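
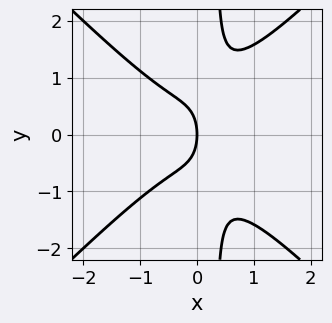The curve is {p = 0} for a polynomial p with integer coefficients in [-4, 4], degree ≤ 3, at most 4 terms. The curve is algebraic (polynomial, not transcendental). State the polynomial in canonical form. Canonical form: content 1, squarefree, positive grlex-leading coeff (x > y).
3*x^3 - 3*x*y^2 + y^2 + 2*x

(a) deg p = 3. The shape is more complex than any degree-2 curve.
(b) Symmetries: it's symmetric under y → −y, forcing even powers of y.
(c) From the visible intercepts: it crosses the y-axis at the gridline y = 0; one x-axis crossing is at x = 0.
(d) Together with the visible shape, these determine p as stated.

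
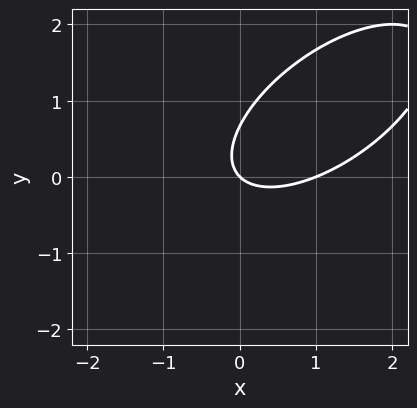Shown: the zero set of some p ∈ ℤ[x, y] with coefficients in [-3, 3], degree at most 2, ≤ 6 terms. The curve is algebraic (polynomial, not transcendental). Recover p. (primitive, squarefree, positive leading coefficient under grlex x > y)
First, degree: the shape is more complex than any degree-1 curve, so deg p = 2.
Then, from the axis intercepts and sections: it meets the y-axis at y = 0 (among the integer gridlines); among the integer gridlines, it crosses the x-axis at x ∈ {0, 1}.
Finally, matching integer coefficients to the picture gives p.

2*x^2 - 3*x*y + 3*y^2 - 2*x - 2*y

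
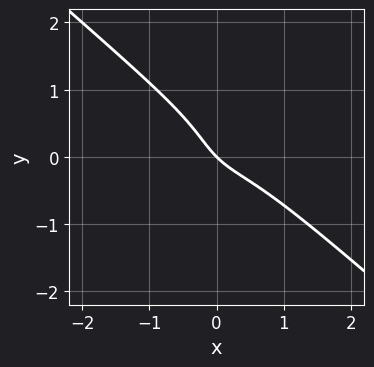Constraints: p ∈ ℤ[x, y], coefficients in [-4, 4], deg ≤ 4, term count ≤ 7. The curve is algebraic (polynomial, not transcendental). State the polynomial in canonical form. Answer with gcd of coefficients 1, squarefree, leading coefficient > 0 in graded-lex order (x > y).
Degree: no degree-2 curve has this shape, so deg p = 3.
From the visible intercepts: one y-axis crossing is at y = 0; it meets the x-axis at x = 0 (among the integer gridlines).
Fitting integer coefficients to these (and the overall shape) gives p.

2*x^3 + 3*y^3 + 2*x*y + 2*x + 2*y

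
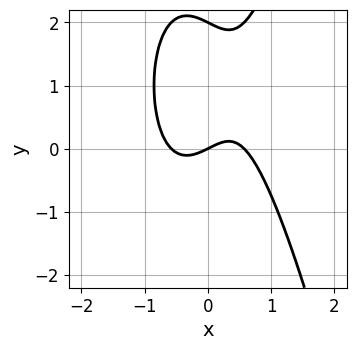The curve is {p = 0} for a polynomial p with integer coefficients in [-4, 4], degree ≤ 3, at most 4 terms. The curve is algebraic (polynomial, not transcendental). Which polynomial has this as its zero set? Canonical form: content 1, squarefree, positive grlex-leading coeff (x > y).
First, deg p = 3. The shape is more complex than any degree-2 curve.
Then, reading off the gridlines: it crosses the x-axis at the gridline x = 0; among the integer gridlines, it crosses the y-axis at y ∈ {0, 2}.
Finally, putting this together gives p.

3*x^3 - y^2 - x + 2*y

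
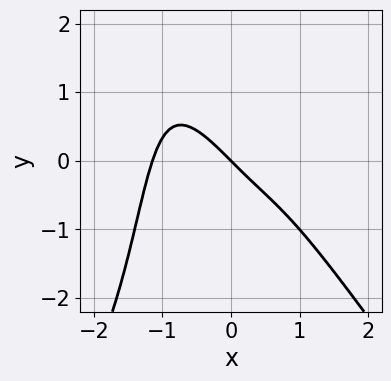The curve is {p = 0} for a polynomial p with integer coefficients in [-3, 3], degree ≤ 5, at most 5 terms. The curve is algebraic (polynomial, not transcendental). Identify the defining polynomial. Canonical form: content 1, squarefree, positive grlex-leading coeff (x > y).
2*x^4 - x^2*y^2 - x*y^2 + 3*x + 3*y

deg p = 4. A generic line meets the curve in up to 4 points.
From the axis intercepts and sections: one x-axis crossing is at x = 0; one y-axis crossing is at y = 0.
Putting this together gives p.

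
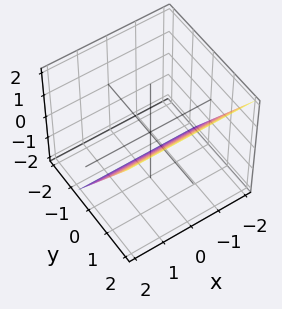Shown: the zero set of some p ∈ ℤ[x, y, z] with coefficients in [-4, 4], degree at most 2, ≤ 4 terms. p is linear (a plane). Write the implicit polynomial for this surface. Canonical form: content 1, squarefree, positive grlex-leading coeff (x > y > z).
3*y - 2*z - 2

First, the degree is 1 — the surface is flat (a plane).
Next, from the axis intercepts and sections: one z-axis crossing is at z = -1; no x-intercept at any integer in the box.
Finally, the integer polynomial consistent with all of this is the stated p.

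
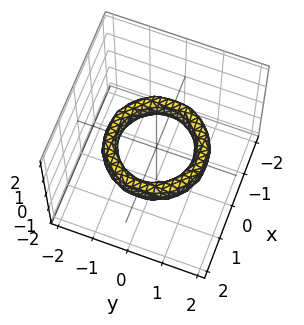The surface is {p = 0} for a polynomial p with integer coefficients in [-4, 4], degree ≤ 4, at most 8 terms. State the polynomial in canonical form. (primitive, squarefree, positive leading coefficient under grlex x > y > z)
x^4 + 2*x^2*y^2 + y^4 - 3*x^2 - 3*y^2 + 2*z^2 + 2

(a) The degree is 4 — a generic line meets the surface in up to 4 points.
(b) By symmetry, the surface is invariant under rotation about z: p = q(x² + y², z).
(c) Reading off the gridlines: among the integer gridlines, it crosses the y-axis at y ∈ {-1, 1}; among the integer gridlines, it crosses the x-axis at x ∈ {-1, 1}; it misses every integer gridline on the z-axis; a circular section at z = 0 has radius exactly 1.
(d) Solving for integer coefficients yields p as stated.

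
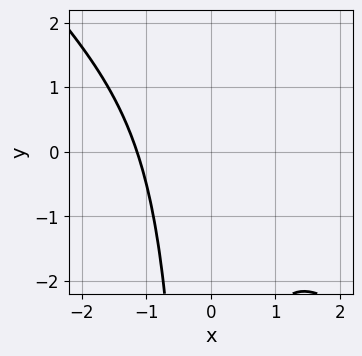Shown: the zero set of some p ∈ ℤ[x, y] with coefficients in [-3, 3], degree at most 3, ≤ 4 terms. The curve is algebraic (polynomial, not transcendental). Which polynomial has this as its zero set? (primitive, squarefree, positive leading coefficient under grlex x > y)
2*x^3 + 2*x^2*y + 3

1. deg p = 3. The shape is more complex than any degree-2 curve.
2. Observable constraints: the curve avoids every integer y-axis point in the box.
3. These observations pin down the coefficients.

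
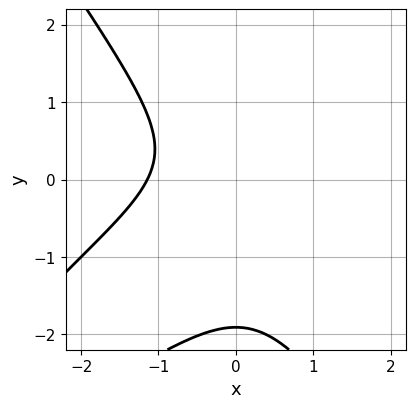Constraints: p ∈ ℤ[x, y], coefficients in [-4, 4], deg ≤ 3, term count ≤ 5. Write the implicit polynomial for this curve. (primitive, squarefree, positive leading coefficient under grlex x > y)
2*x^3 - 3*x^2*y + 2*y^3 + 3*y^2 + 3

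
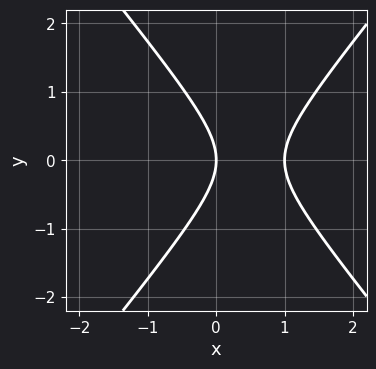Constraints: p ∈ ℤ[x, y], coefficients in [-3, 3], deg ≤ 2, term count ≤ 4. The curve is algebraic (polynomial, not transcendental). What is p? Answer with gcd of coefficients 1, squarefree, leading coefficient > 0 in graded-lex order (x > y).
3*x^2 - 2*y^2 - 3*x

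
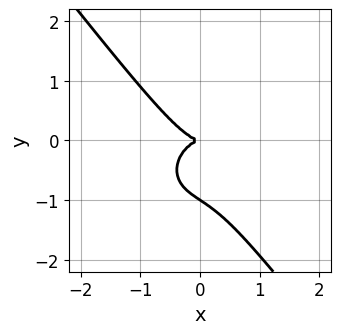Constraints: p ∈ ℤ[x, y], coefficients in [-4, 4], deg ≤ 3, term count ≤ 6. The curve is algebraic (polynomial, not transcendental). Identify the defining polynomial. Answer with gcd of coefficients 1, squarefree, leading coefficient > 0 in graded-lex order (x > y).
3*x^3 + 2*x*y^2 + 3*y^3 + 3*y^2

1. deg p = 3. The shape is more complex than any degree-2 curve.
2. Reading off the gridlines: the y-axis gridline crossings are at y ∈ {-1, 0}; it meets the x-axis at x = 0 (among the integer gridlines).
3. These observations pin down the coefficients.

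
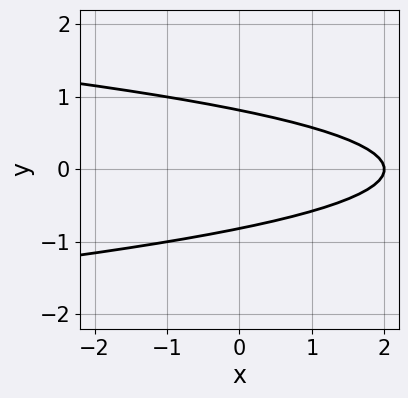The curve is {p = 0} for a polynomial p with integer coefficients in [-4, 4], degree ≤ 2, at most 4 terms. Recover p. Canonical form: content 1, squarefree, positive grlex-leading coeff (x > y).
3*y^2 + x - 2

1. The degree is 2 — the shape is more complex than any degree-1 curve.
2. Symmetries: it's symmetric under y → −y, forcing even powers of y.
3. Observable constraints: it crosses the x-axis at the gridline x = 2.
4. These observations pin down the coefficients.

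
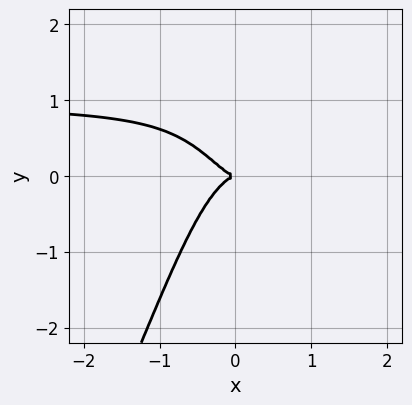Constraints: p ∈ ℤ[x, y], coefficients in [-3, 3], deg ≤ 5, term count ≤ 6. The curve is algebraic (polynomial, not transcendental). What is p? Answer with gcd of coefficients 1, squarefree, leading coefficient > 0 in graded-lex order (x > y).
2*x^3*y - x^2*y^2 - 2*x^3 - y^2

First, the degree is 4 — the shape is more complex than any degree-3 curve.
Then, checking where it meets the axes: it meets the x-axis at x = 0 (among the integer gridlines); it meets the y-axis at y = 0 (among the integer gridlines).
Finally, fitting integer coefficients to these (and the overall shape) gives p.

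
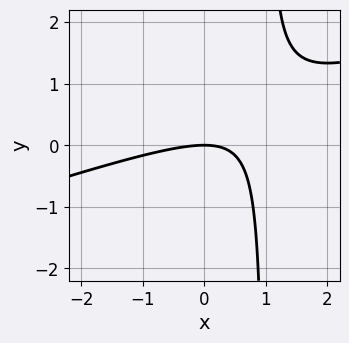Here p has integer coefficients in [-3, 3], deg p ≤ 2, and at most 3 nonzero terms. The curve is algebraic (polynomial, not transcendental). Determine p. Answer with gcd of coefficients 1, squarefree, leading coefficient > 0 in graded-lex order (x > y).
First, degree: the shape is more complex than any degree-1 curve, so deg p = 2.
Next, against the integer gridlines: one x-axis crossing is at x = 0; one y-axis crossing is at y = 0.
Finally, the integer polynomial consistent with all of this is the stated p.

x^2 - 3*x*y + 3*y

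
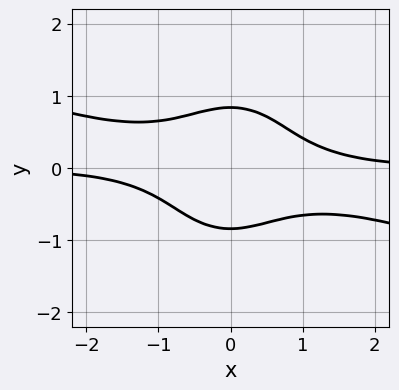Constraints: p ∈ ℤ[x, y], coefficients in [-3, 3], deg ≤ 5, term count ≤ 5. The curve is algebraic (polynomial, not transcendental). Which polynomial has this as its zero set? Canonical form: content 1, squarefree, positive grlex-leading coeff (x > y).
x^3*y + 3*x^2*y^2 + 2*y^4 - 1

First, degree: no degree-3 curve has this shape, so deg p = 4.
Next, observable constraints: it misses every integer gridline on the x-axis.
Finally, these observations pin down the coefficients.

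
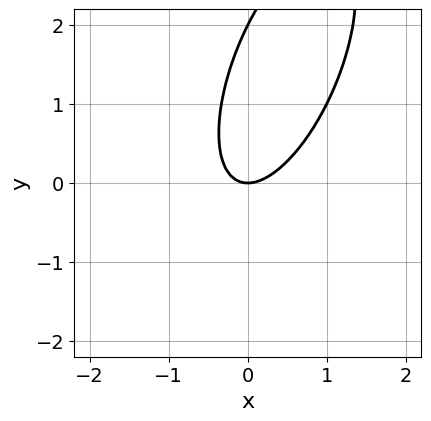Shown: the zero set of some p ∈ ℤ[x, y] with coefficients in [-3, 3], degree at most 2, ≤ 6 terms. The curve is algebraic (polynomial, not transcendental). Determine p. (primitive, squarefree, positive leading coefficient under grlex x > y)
1. Degree: no degree-1 curve has this shape, so deg p = 2.
2. Against the integer gridlines: one x-axis crossing is at x = 0; among the integer gridlines, it crosses the y-axis at y ∈ {0, 2}.
3. These observations pin down the coefficients.

3*x^2 - 2*x*y + y^2 - 2*y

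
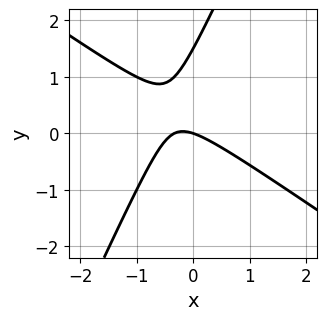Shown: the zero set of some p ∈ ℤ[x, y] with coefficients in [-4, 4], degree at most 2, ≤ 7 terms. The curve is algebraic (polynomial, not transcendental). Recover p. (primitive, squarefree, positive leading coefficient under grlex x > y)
3*x^2 + 3*x*y - 2*y^2 + x + 3*y

deg p = 2.
Observable constraints: it meets the y-axis at y = 0 (among the integer gridlines); it meets the x-axis at x = 0 (among the integer gridlines).
These observations pin down the coefficients.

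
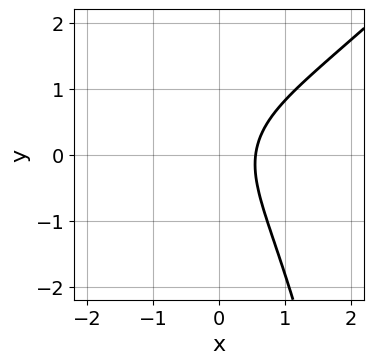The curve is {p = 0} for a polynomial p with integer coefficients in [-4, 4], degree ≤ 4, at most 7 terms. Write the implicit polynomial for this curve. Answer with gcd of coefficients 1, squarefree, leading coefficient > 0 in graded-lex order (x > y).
2*x^3 - 2*x^2*y - 2*y^2 + 3*x - 2

1. deg p = 3.
2. From the visible intercepts: no y-intercept at any integer in the box.
3. These observations pin down the coefficients.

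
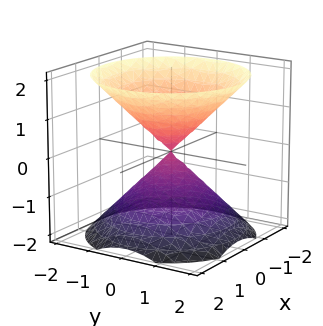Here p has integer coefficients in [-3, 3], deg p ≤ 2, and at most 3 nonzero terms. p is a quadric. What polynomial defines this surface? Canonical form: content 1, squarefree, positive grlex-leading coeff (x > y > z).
1. The picture has 2 separate pieces. Treating them together as one polynomial.
2. The degree is 2 — two nappes meeting at a single point; a quadric.
3. Symmetries: mirror symmetry z ↦ −z ⇒ only even powers of z; the surface is invariant under rotation about z: p = q(x² + y², z).
4. Checking where it meets the axes: it meets the x-axis at x = 0 (among the integer gridlines); it crosses the z-axis at the gridline z = 0; one y-axis crossing is at y = 0.
5. Together with the visible shape, these determine p as stated.

x^2 + y^2 - z^2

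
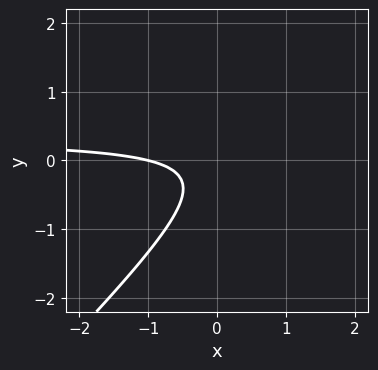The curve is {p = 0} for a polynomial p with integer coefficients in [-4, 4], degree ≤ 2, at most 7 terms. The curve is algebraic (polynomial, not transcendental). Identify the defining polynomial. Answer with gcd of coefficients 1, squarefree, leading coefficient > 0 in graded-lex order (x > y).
3*x*y - 3*y^2 - x - y - 1

1. The degree is 2 — the shape is more complex than any degree-1 curve.
2. From the visible intercepts: it meets the x-axis at x = -1 (among the integer gridlines); the curve avoids every integer y-axis point in the box.
3. Fitting integer coefficients to these (and the overall shape) gives p.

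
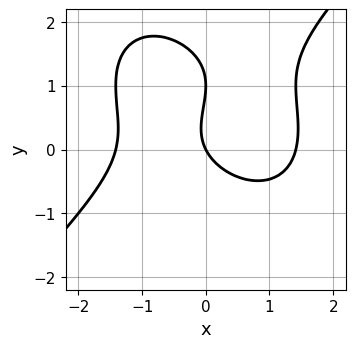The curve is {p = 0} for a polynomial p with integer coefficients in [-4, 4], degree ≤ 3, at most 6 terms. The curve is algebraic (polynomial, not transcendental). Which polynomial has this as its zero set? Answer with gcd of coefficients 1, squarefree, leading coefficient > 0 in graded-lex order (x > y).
deg p = 3.
From the visible intercepts: one x-axis crossing is at x = 0; the y-axis gridline crossings are at y ∈ {0, 1}.
Putting this together gives p.

x^3 - y^3 + 2*y^2 - 2*x - y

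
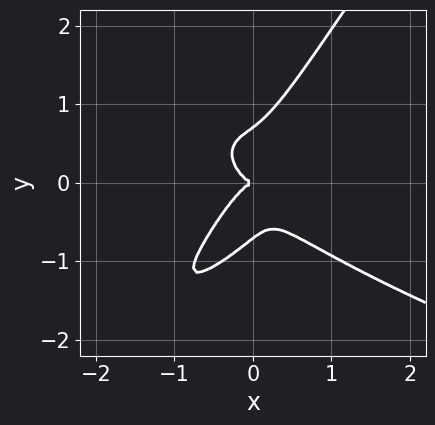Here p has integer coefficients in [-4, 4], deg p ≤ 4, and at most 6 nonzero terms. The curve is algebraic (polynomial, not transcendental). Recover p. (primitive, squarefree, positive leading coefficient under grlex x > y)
(a) Degree: no degree-3 curve has this shape, so deg p = 4.
(b) Against the integer gridlines: it meets the x-axis at x = 0 (among the integer gridlines); one y-axis crossing is at y = 0.
(c) Fitting integer coefficients to these (and the overall shape) gives p.

3*x*y^3 - 2*y^4 + 3*x^3 + y^2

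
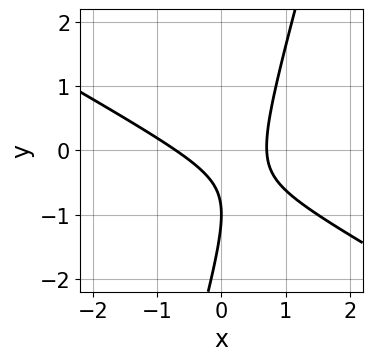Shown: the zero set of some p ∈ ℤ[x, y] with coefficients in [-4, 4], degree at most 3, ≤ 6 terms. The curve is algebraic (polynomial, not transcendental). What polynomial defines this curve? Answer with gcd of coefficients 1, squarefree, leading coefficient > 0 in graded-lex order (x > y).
2*x^2 + 3*x*y - y^2 - 2*y - 1

deg p = 2.
From the visible intercepts: it meets the y-axis at y = -1 (among the integer gridlines).
Putting this together gives p.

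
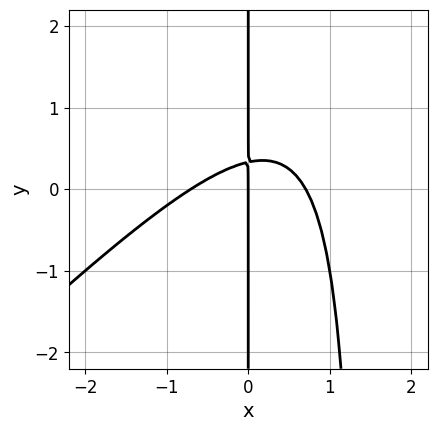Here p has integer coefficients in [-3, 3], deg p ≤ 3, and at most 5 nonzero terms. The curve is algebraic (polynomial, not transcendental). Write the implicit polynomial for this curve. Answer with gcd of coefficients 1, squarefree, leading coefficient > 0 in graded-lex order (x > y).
(a) The degree is 3 — no degree-2 curve has this shape.
(b) Against the integer gridlines: the visible y-axis segment lies entirely on the curve; one x-axis crossing is at x = 0.
(c) Matching integer coefficients to the picture gives p.

2*x^3 - 2*x^2*y + 3*x*y - x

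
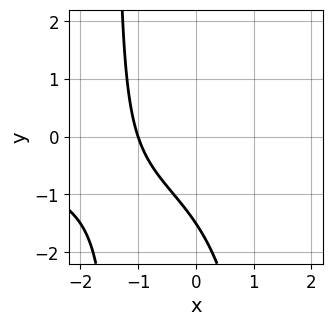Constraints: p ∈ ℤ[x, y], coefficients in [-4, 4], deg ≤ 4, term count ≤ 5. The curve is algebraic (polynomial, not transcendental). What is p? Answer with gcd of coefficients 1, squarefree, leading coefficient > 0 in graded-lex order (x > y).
(a) The degree is 3 — a generic line meets the curve in up to 3 points.
(b) Observable constraints: one x-axis crossing is at x = -1.
(c) These observations pin down the coefficients.

x^2*y - 3*x - 2*y - 3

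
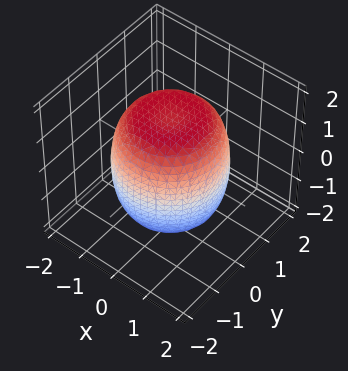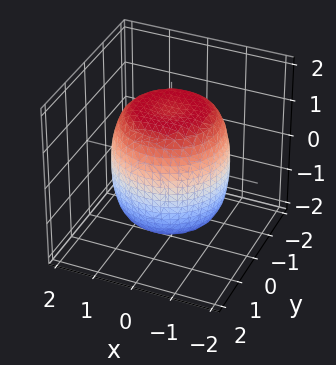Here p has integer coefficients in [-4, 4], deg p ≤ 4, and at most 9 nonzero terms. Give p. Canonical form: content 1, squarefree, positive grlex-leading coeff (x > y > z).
First, degree: the shape is more complex than any degree-3 surface, so deg p = 4.
Then, by symmetry, the z-axis is an axis of rotation, so x and y enter only as x² + y².
Then, observable constraints: a circular section at z = 1 has radius between 1 and 2.
Finally, solving for integer coefficients yields p as stated.

x^4 + 2*x^2*y^2 + y^4 - x^2 - y^2 + z^2 - 2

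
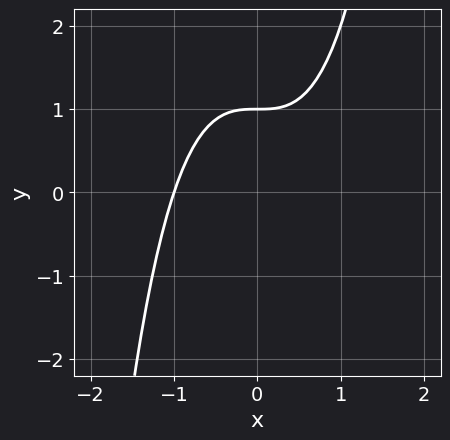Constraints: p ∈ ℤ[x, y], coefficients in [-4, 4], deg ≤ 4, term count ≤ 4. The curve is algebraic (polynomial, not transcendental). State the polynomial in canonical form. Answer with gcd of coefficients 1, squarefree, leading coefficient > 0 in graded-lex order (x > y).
First, the degree is 3 — no degree-2 curve has this shape.
Next, from the axis intercepts and sections: one y-axis crossing is at y = 1; one x-axis crossing is at x = -1.
Finally, putting this together gives p.

x^3 - y + 1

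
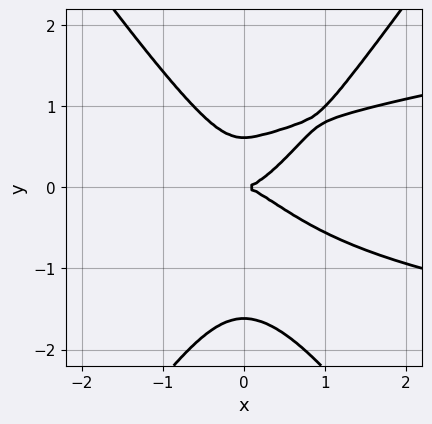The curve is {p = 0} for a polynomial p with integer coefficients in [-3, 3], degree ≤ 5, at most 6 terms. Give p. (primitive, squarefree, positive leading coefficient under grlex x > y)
(a) Degree: the shape is more complex than any degree-3 curve, so deg p = 4.
(b) Reading off the gridlines: it crosses the x-axis at the gridline x = 0; one y-axis crossing is at y = 0.
(c) Fitting integer coefficients to these (and the overall shape) gives p.

2*x^2*y^2 - y^4 - x^3 - y^3 + y^2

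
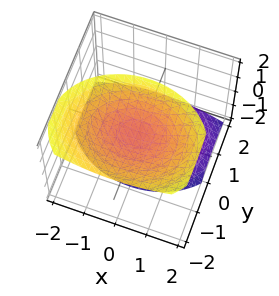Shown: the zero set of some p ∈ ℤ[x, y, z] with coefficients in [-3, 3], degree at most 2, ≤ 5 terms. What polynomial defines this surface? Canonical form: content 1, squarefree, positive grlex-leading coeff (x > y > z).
2*x^2 + 3*y^2 + 3*y*z - 2*z^2 + 1

First, there are 2 components.
Next, deg p = 2.
Next, reading off the gridlines: the surface avoids every integer y-axis point in the box; it misses every integer gridline on the x-axis.
Finally, assembling these constraints gives the stated polynomial.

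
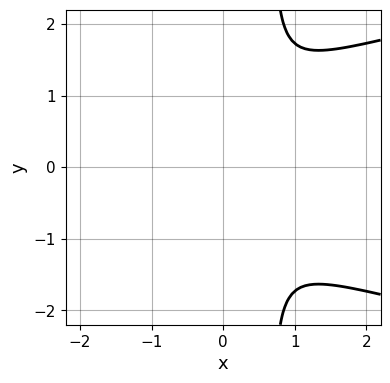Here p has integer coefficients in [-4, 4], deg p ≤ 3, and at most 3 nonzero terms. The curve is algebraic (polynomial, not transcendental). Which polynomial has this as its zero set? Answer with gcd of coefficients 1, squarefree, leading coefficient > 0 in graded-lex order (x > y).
3*x*y^2 - 3*x^2 - 2*y^2

First, degree: no degree-2 curve has this shape, so deg p = 3.
Next, symmetries: it's symmetric under y → −y, forcing even powers of y.
Finally, matching integer coefficients to the picture gives p.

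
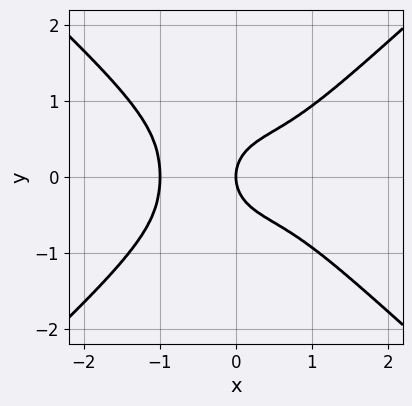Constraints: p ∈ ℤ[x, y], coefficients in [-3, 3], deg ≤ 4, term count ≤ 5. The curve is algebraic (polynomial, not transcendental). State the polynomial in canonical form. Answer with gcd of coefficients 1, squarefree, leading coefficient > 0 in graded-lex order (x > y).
First, deg p = 4.
Next, symmetries: it's symmetric under y → −y, forcing even powers of y.
Next, from the visible intercepts: it meets the y-axis at y = 0 (among the integer gridlines); among the integer gridlines, it crosses the x-axis at x ∈ {-1, 0}.
Finally, the integer polynomial consistent with all of this is the stated p.

2*x^4 - 3*y^4 - 2*y^2 + 2*x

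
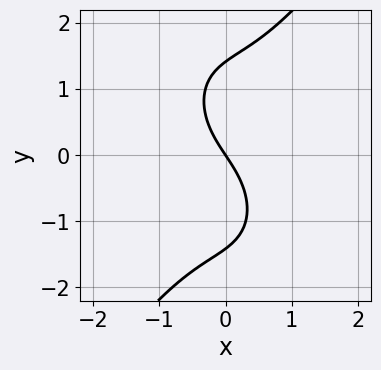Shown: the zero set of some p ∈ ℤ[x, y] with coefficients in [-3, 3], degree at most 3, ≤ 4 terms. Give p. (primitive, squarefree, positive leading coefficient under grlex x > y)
1. deg p = 3.
2. Observable constraints: it crosses the x-axis at the gridline x = 0; it crosses the y-axis at the gridline y = 0.
3. Together with the visible shape, these determine p as stated.

3*x^3 - y^3 + 3*x + 2*y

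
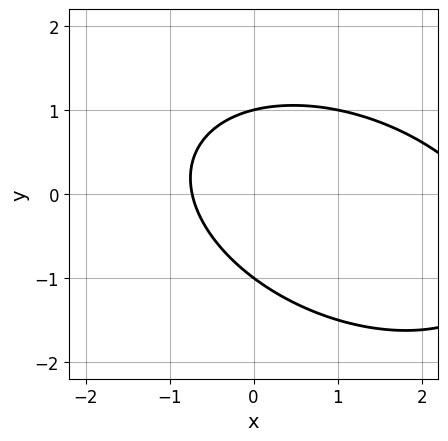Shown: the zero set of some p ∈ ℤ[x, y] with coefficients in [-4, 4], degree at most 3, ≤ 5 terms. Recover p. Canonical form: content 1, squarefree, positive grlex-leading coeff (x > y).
First, the degree is 2 — no degree-1 curve has this shape.
Next, checking where it meets the axes: among the integer gridlines, it crosses the y-axis at y ∈ {-1, 1}.
Finally, solving for integer coefficients yields p as stated.

x^2 + x*y + 2*y^2 - 2*x - 2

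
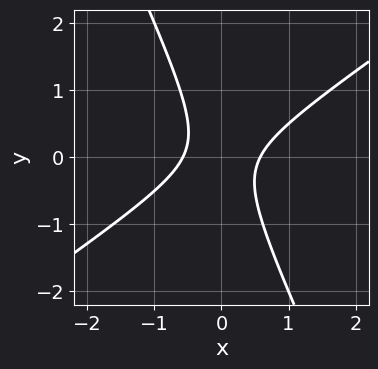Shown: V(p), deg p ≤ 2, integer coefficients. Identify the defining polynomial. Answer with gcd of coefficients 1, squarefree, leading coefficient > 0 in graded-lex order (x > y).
3*x^2 - 3*x*y - 2*y^2 - 1

1. Degree: the shape is more complex than any degree-1 curve, so deg p = 2.
2. Against the integer gridlines: it misses every integer gridline on the y-axis.
3. These observations pin down the coefficients.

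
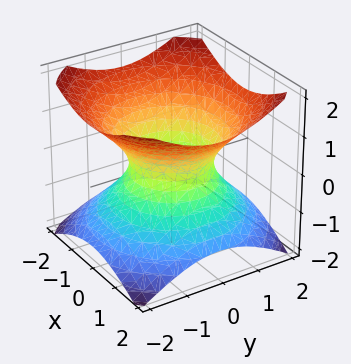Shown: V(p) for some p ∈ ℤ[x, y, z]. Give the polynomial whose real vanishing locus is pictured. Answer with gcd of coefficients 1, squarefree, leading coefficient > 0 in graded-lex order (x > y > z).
2*x^2 + 2*y^2 - 3*z^2 - 2

(a) Degree: a generic line meets the surface in up to 2 points, so deg p = 2.
(b) By symmetry, the z-axis is an axis of rotation, so x and y enter only as x² + y².
(c) Against the integer gridlines: among the integer gridlines, it crosses the x-axis at x ∈ {-1, 1}; the y-axis gridline crossings are at y ∈ {-1, 1}; a circular section at z = -1 has radius between 1 and 2.
(d) These observations pin down the coefficients.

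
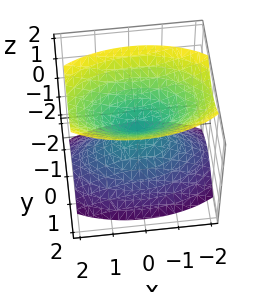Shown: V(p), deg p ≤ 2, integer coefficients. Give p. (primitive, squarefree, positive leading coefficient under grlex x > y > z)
(a) The picture has 2 separate pieces. Treating them together as one polynomial.
(b) Degree: a double cone through the origin; a quadric, so deg p = 2.
(c) Symmetries: mirror symmetry z ↦ −z ⇒ only even powers of z; mirror symmetry x ↦ −x ⇒ only even powers of x; the y ↦ −y reflection is a symmetry, so y appears only in even powers.
(d) Observable constraints: one x-axis crossing is at x = 0; one z-axis crossing is at z = 0.
(e) Fitting integer coefficients to these (and the overall shape) gives p.

x^2 + 3*y^2 - 2*z^2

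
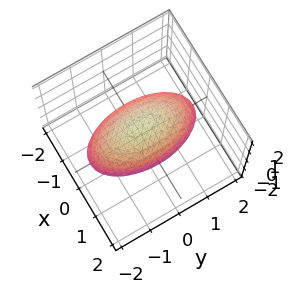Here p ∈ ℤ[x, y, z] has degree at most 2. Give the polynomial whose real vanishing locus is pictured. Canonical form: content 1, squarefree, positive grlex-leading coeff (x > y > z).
3*x^2 + y^2 + 3*z^2 - 3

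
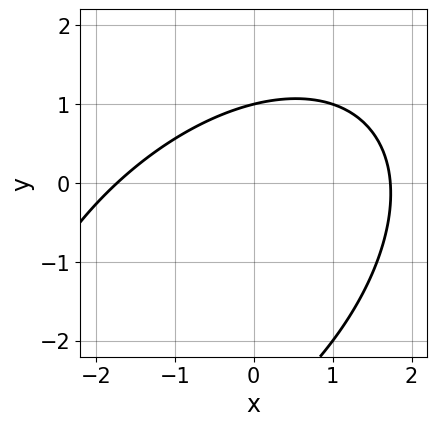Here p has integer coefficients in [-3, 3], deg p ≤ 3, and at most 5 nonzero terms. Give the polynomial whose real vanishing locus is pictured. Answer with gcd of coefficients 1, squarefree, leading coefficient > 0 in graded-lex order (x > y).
1. Degree: the shape is more complex than any degree-1 curve, so deg p = 2.
2. Observable constraints: it meets the y-axis at y = 1 (among the integer gridlines).
3. Together with the visible shape, these determine p as stated.

x^2 - x*y + y^2 + 2*y - 3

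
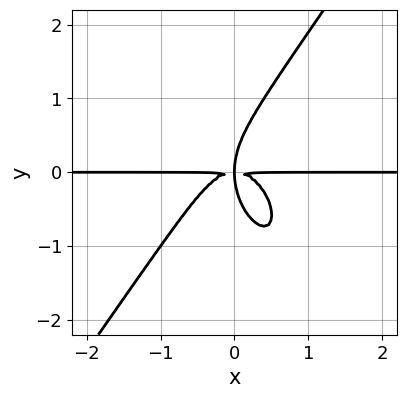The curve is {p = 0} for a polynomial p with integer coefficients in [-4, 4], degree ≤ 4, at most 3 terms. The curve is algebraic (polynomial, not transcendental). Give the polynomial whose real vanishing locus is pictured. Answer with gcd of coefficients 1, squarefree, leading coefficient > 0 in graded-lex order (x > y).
deg p = 4.
From the axis intercepts and sections: every point of the x-axis in the box is on the curve.
Putting this together gives p.

3*x^3*y - y^4 + 2*x*y^2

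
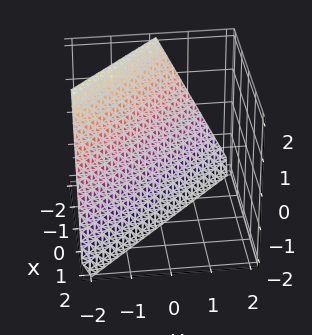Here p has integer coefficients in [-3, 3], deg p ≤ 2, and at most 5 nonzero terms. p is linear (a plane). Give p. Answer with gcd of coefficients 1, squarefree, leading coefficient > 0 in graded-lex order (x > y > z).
2*x + 2*y + z + 2

1. deg p = 1. The surface is flat (a plane).
2. Observable constraints: one x-axis crossing is at x = -1; it crosses the z-axis at the gridline z = -2; it crosses the y-axis at the gridline y = -1.
3. Matching integer coefficients to the picture gives p.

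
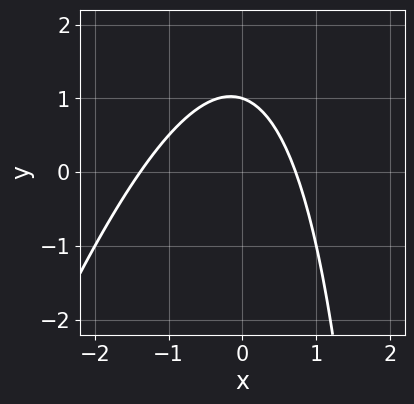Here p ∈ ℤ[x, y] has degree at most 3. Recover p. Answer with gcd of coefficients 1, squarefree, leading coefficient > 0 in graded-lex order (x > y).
First, degree: a generic line meets the curve in up to 2 points, so deg p = 2.
Next, against the integer gridlines: it meets the y-axis at y = 1 (among the integer gridlines).
Finally, together with the visible shape, these determine p as stated.

3*x^2 - x*y + 2*x + 3*y - 3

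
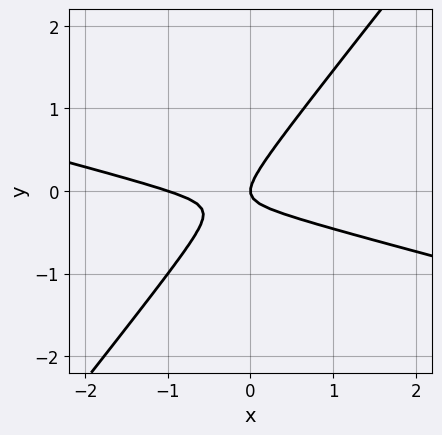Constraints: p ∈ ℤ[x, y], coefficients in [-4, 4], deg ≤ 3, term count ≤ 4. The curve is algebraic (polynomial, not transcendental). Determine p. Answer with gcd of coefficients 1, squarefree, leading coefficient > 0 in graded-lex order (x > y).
x^2 + 3*x*y - 3*y^2 + x

1. The degree is 2 — a generic line meets the curve in up to 2 points.
2. From the visible intercepts: it crosses the y-axis at the gridline y = 0; among the integer gridlines, it crosses the x-axis at x ∈ {-1, 0}.
3. Solving for integer coefficients yields p as stated.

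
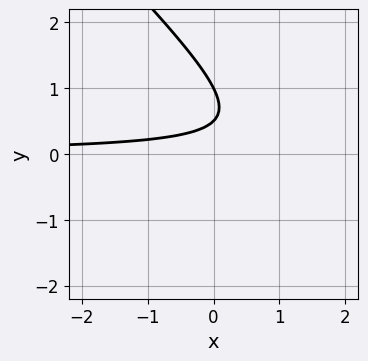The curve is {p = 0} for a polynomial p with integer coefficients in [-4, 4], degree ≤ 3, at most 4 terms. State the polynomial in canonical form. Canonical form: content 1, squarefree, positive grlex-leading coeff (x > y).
deg p = 2. A generic line meets the curve in up to 2 points.
Observable constraints: it crosses the y-axis at the gridline y = 1; no x-intercept at any integer in the box.
Solving for integer coefficients yields p as stated.

2*x*y + 2*y^2 - 3*y + 1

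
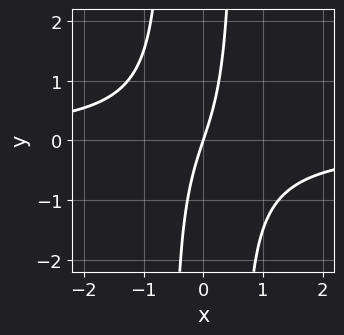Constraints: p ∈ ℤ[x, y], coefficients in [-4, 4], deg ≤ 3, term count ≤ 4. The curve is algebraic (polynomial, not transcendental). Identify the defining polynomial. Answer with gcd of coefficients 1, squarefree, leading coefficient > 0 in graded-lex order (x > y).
3*x^2*y + 3*x - y

1. deg p = 3.
2. Checking where it meets the axes: one x-axis crossing is at x = 0; it meets the y-axis at y = 0 (among the integer gridlines).
3. Assembling these constraints gives the stated polynomial.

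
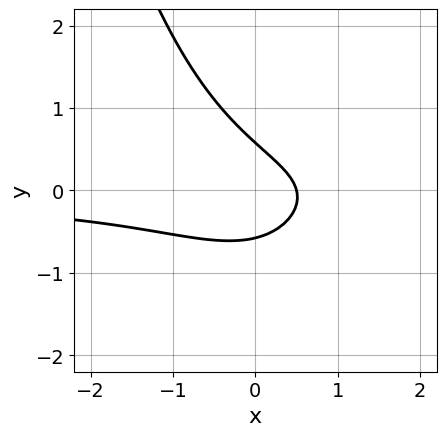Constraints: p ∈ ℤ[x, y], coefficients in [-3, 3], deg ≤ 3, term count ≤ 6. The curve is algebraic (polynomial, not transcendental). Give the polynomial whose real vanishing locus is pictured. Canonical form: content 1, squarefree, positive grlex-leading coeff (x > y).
Degree: the shape is more complex than any degree-2 curve, so deg p = 3.
The integer polynomial consistent with all of this is the stated p.

2*x^2*y - 2*x*y - 3*y^2 - 2*x + 1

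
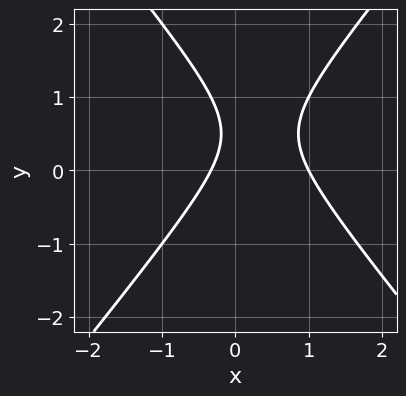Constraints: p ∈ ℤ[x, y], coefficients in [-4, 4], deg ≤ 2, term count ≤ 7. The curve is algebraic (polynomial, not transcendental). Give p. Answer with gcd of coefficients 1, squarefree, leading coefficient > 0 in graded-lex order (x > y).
3*x^2 - 2*y^2 - 2*x + 2*y - 1

1. The degree is 2 — the shape is more complex than any degree-1 curve.
2. Observable constraints: one x-axis crossing is at x = 1; it misses every integer gridline on the y-axis.
3. Fitting integer coefficients to these (and the overall shape) gives p.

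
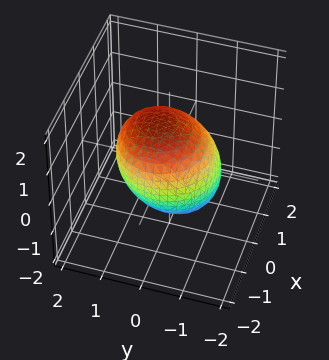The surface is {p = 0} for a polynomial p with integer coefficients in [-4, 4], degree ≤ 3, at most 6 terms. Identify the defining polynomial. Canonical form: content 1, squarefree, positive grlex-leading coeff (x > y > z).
2*x^2 + 2*y^2 - y*z + 2*z^2 - 3

(a) deg p = 2. The shape is more complex than any degree-1 surface.
(b) The integer polynomial consistent with all of this is the stated p.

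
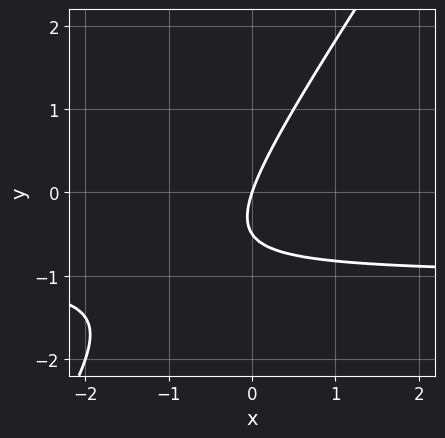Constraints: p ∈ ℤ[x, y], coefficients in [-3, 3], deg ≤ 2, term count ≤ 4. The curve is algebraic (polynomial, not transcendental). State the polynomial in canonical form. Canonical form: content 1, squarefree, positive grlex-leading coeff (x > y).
(a) Degree: a generic line meets the curve in up to 2 points, so deg p = 2.
(b) Checking where it meets the axes: it meets the x-axis at x = 0 (among the integer gridlines); it crosses the y-axis at the gridline y = 0.
(c) Together with the visible shape, these determine p as stated.

3*x*y - 2*y^2 + 3*x - y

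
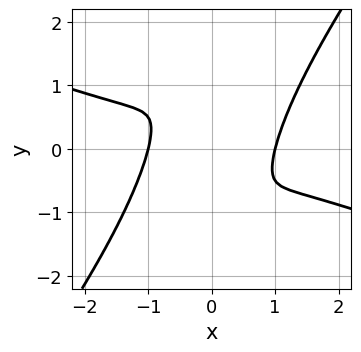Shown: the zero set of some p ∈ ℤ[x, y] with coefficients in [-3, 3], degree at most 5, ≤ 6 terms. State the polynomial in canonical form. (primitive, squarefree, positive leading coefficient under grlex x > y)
(a) deg p = 4. A generic line meets the curve in up to 4 points.
(b) From the visible intercepts: no y-intercept at any integer in the box; among the integer gridlines, it crosses the x-axis at x ∈ {-1, 1}.
(c) Fitting integer coefficients to these (and the overall shape) gives p.

x^4 + 2*x^3*y - 2*x^2*y^2 - 3*x*y - 1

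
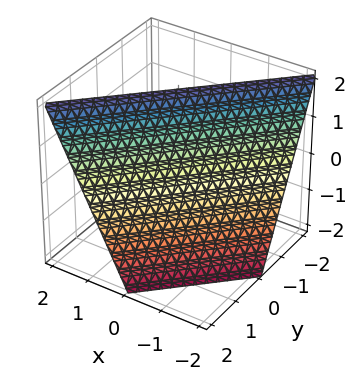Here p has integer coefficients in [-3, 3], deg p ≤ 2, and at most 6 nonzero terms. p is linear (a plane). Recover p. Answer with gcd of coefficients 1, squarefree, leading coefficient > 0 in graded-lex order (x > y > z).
(a) The degree is 1 — every cross-section is a straight line — this is a plane.
(b) Observable constraints: one y-axis crossing is at y = 1; it meets the z-axis at z = 2 (among the integer gridlines); one x-axis crossing is at x = -1.
(c) The integer polynomial consistent with all of this is the stated p.

2*x - 2*y - z + 2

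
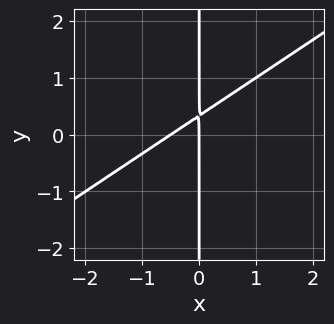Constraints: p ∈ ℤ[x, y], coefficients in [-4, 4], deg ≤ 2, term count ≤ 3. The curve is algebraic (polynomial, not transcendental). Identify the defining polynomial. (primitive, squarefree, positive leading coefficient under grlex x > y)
deg p = 2. A generic line meets the curve in up to 2 points.
From the axis intercepts and sections: every point of the y-axis in the box is on the curve; it meets the x-axis at x = 0 (among the integer gridlines).
These observations pin down the coefficients.

2*x^2 - 3*x*y + x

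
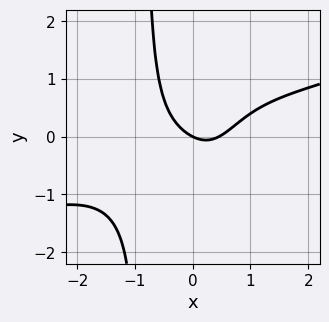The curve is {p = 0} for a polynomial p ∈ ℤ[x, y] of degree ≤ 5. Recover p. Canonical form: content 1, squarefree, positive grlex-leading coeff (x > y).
The degree is 4 — the shape is more complex than any degree-3 curve.
Checking where it meets the axes: it meets the x-axis at x = 0 (among the integer gridlines); one y-axis crossing is at y = 0.
Solving for integer coefficients yields p as stated.

x^4 - 3*x^3*y + 2*x^2 - x - 2*y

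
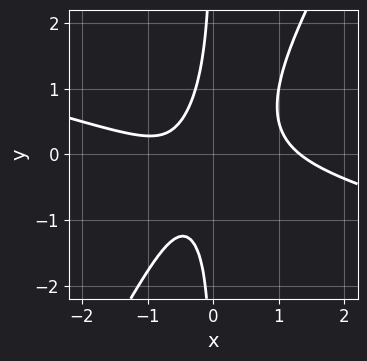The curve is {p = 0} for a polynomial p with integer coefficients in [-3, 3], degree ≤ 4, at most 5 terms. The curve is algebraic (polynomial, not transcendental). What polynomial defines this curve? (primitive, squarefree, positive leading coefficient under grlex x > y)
x^3 + 3*x^2*y - 2*x*y^2 - x - 1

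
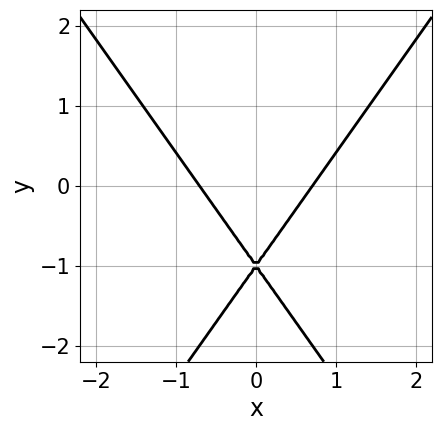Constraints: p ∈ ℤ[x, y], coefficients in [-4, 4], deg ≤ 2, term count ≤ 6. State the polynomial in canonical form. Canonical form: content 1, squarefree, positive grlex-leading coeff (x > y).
(a) Degree: a generic line meets the curve in up to 2 points, so deg p = 2.
(b) Symmetries: mirror symmetry x ↦ −x ⇒ only even powers of x.
(c) Observable constraints: it crosses the y-axis at the gridline y = -1.
(d) Putting this together gives p.

2*x^2 - y^2 - 2*y - 1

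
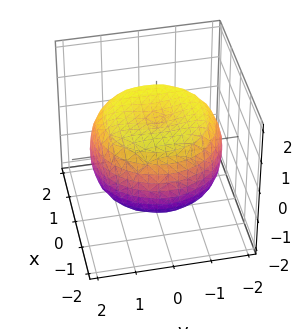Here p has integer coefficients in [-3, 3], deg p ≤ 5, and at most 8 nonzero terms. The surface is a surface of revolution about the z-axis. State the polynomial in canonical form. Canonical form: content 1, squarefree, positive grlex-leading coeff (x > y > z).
x^4 + 2*x^2*y^2 + y^4 - 2*x^2 - 2*y^2 + 3*z^2 - 3

(a) Degree: the shape is more complex than any degree-3 surface, so deg p = 4.
(b) Symmetries: every cross-section ⟂ z is a circle, so x, y appear only via x² + y².
(c) Against the integer gridlines: a circular section at z = -1 has radius between 1 and 2; among the integer gridlines, it crosses the z-axis at z ∈ {-1, 1}.
(d) The integer polynomial consistent with all of this is the stated p.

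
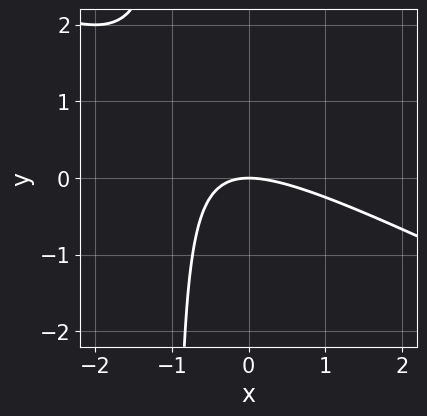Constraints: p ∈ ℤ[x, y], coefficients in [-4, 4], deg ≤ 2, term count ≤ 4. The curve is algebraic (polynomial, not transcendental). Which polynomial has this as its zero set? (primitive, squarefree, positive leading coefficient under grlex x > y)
x^2 + 2*x*y + 2*y

(a) Degree: a generic line meets the curve in up to 2 points, so deg p = 2.
(b) Reading off the gridlines: it meets the y-axis at y = 0 (among the integer gridlines); one x-axis crossing is at x = 0.
(c) These observations pin down the coefficients.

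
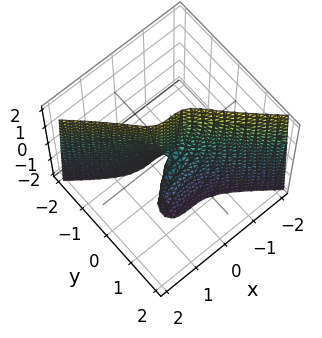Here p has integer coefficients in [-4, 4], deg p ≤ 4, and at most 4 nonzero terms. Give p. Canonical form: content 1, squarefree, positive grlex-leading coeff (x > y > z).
(a) Degree: a generic line meets the surface in up to 3 points, so deg p = 3.
(b) Against the integer gridlines: it meets the x-axis at x = 0 (among the integer gridlines); every point of the z-axis in the box is on the surface; it crosses the y-axis at the gridline y = 0.
(c) The integer polynomial consistent with all of this is the stated p.

2*x^3 + 3*y^3 + y*z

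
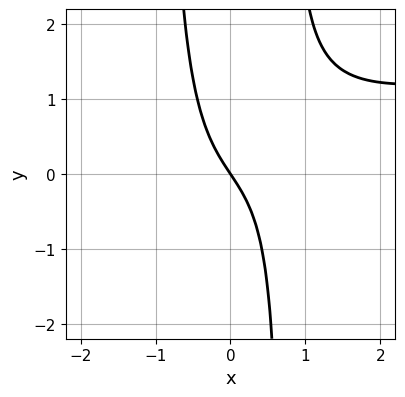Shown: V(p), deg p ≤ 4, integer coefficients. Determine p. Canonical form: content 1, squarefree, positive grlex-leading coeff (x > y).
x^3*y - 2*x^3 + 3*x^2*y - 3*x - 2*y

(a) deg p = 4.
(b) Observable constraints: it crosses the x-axis at the gridline x = 0; it crosses the y-axis at the gridline y = 0.
(c) The integer polynomial consistent with all of this is the stated p.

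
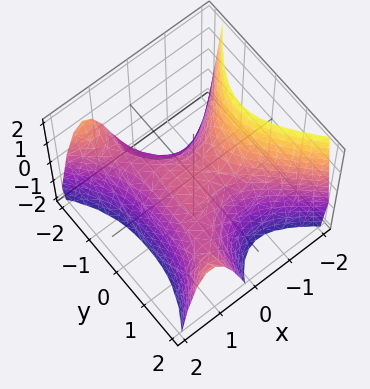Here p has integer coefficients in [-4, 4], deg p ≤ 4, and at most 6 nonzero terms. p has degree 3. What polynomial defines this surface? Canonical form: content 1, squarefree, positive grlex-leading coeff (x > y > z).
3*x^3 - 3*x*y^2 + 2*y^2 + 3*z

(a) The degree is 3 — the shape is more complex than any degree-2 surface.
(b) From the axis intercepts and sections: it crosses the y-axis at the gridline y = 0; it crosses the z-axis at the gridline z = 0; it meets the x-axis at x = 0 (among the integer gridlines).
(c) Putting this together gives p.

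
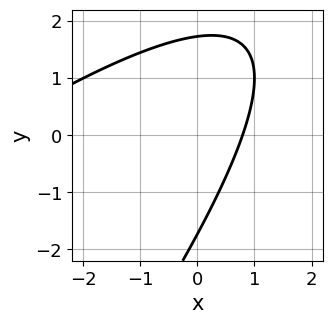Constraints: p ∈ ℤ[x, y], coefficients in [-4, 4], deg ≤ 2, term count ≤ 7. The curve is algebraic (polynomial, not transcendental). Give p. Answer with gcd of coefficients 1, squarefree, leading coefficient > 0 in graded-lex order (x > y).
x^2 - 2*x*y + y^2 + 3*x - 3

The degree is 2 — the shape is more complex than any degree-1 curve.
Putting this together gives p.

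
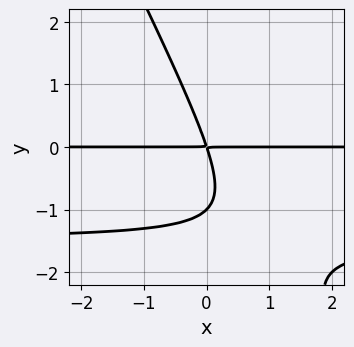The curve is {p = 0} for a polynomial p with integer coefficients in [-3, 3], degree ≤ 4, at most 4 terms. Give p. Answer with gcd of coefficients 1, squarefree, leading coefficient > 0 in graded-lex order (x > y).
2*x*y^2 + y^3 + 3*x*y + y^2

1. The degree is 3 — the shape is more complex than any degree-2 curve.
2. Reading off the gridlines: the visible x-axis segment lies entirely on the curve; one y-axis crossing is at y = -1.
3. Fitting integer coefficients to these (and the overall shape) gives p.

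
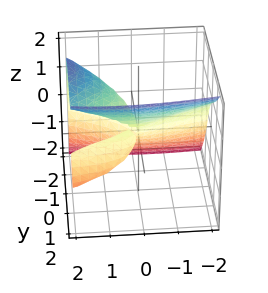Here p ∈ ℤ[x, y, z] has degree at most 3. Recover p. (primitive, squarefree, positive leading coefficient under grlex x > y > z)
1. There are 2 components. They look like related sheets of one shape, so recover p as a whole.
2. The degree is 3 — no degree-2 surface has this shape.
3. Observable constraints: one z-axis crossing is at z = 0; it crosses the y-axis at the gridline y = 0; it meets the x-axis at x = 0 (among the integer gridlines).
4. Solving for integer coefficients yields p as stated.

3*y^3 - 2*z^3 + x^2 - 3*x*y + 2*x*z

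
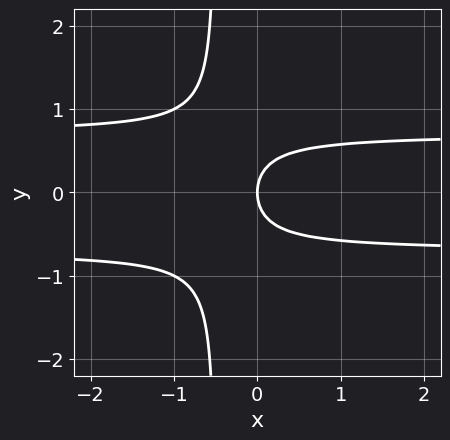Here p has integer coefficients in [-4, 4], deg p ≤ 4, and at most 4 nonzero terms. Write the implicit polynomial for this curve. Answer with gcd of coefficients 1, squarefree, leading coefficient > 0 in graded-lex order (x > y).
2*x*y^2 + y^2 - x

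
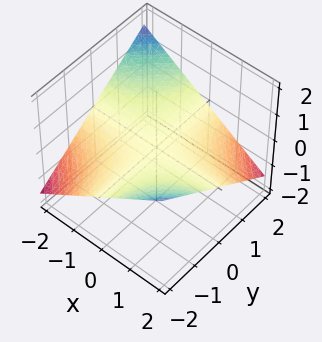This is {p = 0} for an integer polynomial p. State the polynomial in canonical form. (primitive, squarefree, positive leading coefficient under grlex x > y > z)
x*y + 3*z

1. The degree is 2 — a saddle surface; a quadric.
2. Checking where it meets the axes: every point of the x-axis in the box is on the surface; the visible y-axis segment lies entirely on the surface.
3. The integer polynomial consistent with all of this is the stated p.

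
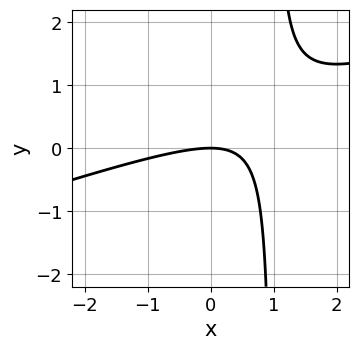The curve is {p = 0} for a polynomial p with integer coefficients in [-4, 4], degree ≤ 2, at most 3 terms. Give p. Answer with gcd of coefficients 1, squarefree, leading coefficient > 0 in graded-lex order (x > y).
(a) The degree is 2 — the shape is more complex than any degree-1 curve.
(b) Observable constraints: it crosses the x-axis at the gridline x = 0; it meets the y-axis at y = 0 (among the integer gridlines).
(c) Assembling these constraints gives the stated polynomial.

x^2 - 3*x*y + 3*y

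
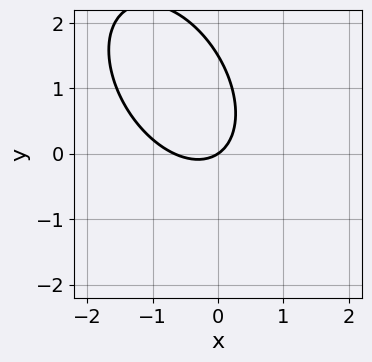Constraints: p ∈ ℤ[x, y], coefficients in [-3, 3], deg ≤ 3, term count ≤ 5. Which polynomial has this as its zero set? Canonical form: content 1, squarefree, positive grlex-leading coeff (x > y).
3*x^2 + 2*x*y + 2*y^2 + 2*x - 3*y

(a) Degree: a generic line meets the curve in up to 2 points, so deg p = 2.
(b) Reading off the gridlines: it crosses the y-axis at the gridline y = 0; one x-axis crossing is at x = 0.
(c) Matching integer coefficients to the picture gives p.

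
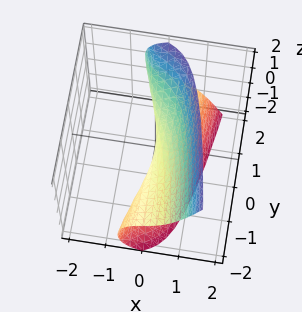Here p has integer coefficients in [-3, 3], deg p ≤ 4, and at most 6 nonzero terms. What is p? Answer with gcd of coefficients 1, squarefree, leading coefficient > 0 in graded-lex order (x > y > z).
2*x^3 + y*z - z^2 + x

First, the degree is 3 — the shape is more complex than any degree-2 surface.
Next, from the axis intercepts and sections: it meets the z-axis at z = 0 (among the integer gridlines); it meets the x-axis at x = 0 (among the integer gridlines).
Finally, matching integer coefficients to the picture gives p. Check: (0, -2, 0) on the y-axis lies on the surface, and p(0, -2, 0) = 0. ✓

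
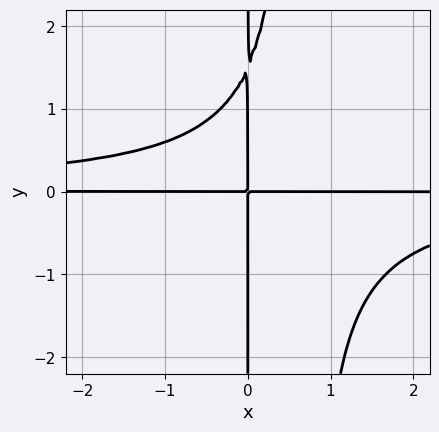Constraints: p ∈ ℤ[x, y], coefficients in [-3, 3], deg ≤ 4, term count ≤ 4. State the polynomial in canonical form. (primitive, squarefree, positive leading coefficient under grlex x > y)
3*x^2*y^2 - 2*x*y^2 + 3*x*y

First, degree: the shape is more complex than any degree-3 curve, so deg p = 4.
Then, reading off the gridlines: the visible x-axis segment lies entirely on the curve; every point of the y-axis in the box is on the curve.
Finally, assembling these constraints gives the stated polynomial.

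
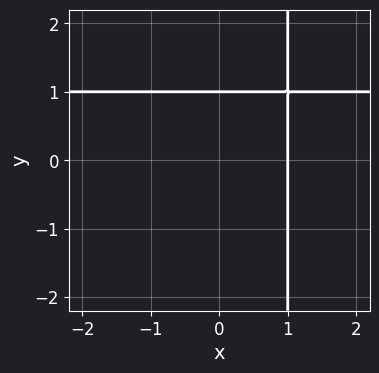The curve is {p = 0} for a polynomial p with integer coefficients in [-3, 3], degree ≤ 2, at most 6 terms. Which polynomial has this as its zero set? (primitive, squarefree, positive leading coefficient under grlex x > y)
x*y - x - y + 1

1. Degree: the shape is more complex than any degree-1 curve, so deg p = 2.
2. Observable constraints: it meets the x-axis at x = 1 (among the integer gridlines); it meets the y-axis at y = 1 (among the integer gridlines).
3. Putting this together gives p.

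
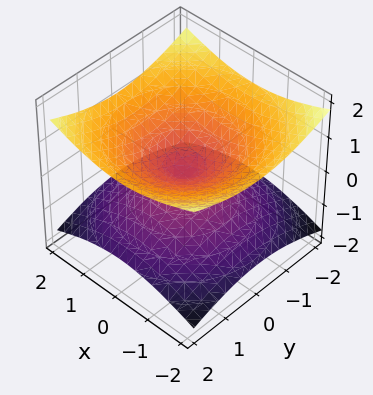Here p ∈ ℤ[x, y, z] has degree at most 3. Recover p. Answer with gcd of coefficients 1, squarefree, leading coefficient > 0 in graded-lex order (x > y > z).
(a) Degree: a double cone through the origin; a quadric, so deg p = 2.
(b) Symmetries: the z ↦ −z reflection is a symmetry, so z appears only in even powers; every cross-section ⟂ z is a circle, so x, y appear only via x² + y².
(c) Checking where it meets the axes: it crosses the x-axis at the gridline x = 0; one z-axis crossing is at z = 0; a circular section at z = -1 has radius between 1 and 2.
(d) These observations pin down the coefficients.

x^2 + y^2 - 3*z^2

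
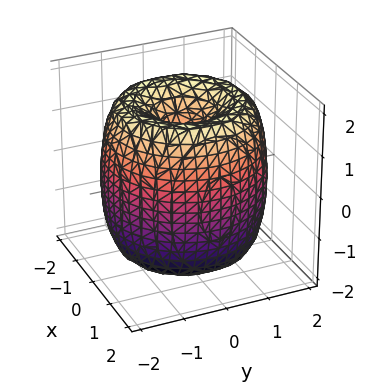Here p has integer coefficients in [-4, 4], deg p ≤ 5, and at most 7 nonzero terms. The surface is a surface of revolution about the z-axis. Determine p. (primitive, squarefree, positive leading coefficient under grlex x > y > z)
1. The degree is 4 — no degree-3 surface has this shape.
2. Symmetries: rotational symmetry about the z-axis ⇒ p depends on x, y only through x² + y².
3. Against the integer gridlines: a circular section at z = -1 has radius between 1 and 2; the z-axis gridline crossings are at z ∈ {-1, 1}.
4. These observations pin down the coefficients.

x^4 + 2*x^2*y^2 + y^4 - 3*x^2 - 3*y^2 + z^2 - 1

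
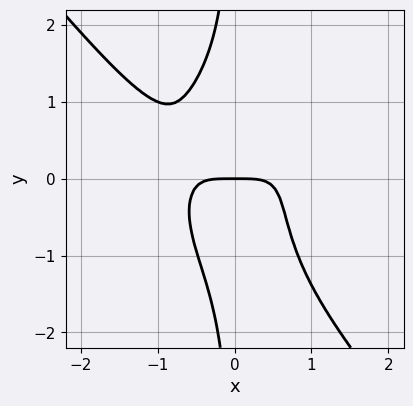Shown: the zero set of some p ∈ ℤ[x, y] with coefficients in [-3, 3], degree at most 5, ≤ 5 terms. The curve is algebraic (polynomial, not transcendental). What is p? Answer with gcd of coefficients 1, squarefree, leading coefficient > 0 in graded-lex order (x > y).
1. The degree is 4 — a generic line meets the curve in up to 4 points.
2. From the visible intercepts: it meets the y-axis at y = 0 (among the integer gridlines); one x-axis crossing is at x = 0.
3. Putting this together gives p.

2*x^4 + x^2*y^2 + 2*x*y^3 - 3*x^2*y + 2*y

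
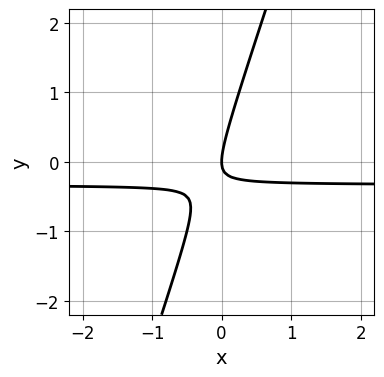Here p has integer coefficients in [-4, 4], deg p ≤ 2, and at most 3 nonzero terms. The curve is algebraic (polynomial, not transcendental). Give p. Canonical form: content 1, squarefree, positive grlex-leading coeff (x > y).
3*x*y - y^2 + x

The degree is 2 — the shape is more complex than any degree-1 curve.
Observable constraints: it crosses the y-axis at the gridline y = 0; it crosses the x-axis at the gridline x = 0.
Fitting integer coefficients to these (and the overall shape) gives p.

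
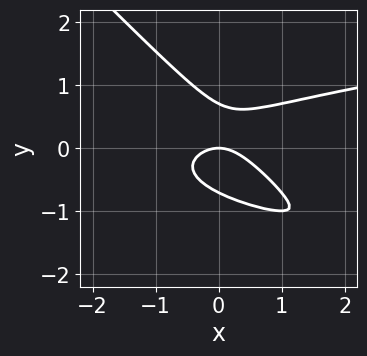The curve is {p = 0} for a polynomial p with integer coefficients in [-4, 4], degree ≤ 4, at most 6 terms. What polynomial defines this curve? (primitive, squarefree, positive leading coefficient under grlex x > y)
2*x*y^2 + 2*y^3 - x^2 - y

1. Degree: the shape is more complex than any degree-2 curve, so deg p = 3.
2. Reading off the gridlines: one y-axis crossing is at y = 0; it crosses the x-axis at the gridline x = 0.
3. These observations pin down the coefficients.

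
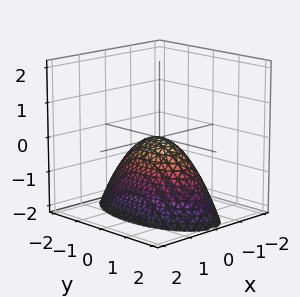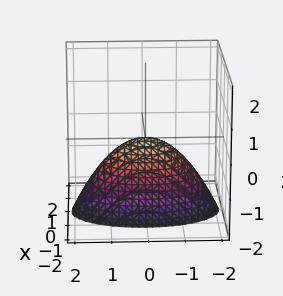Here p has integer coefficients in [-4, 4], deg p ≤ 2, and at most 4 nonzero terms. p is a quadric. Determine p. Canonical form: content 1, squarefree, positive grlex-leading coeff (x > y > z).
3*x^2 + y^2 + 2*z

Degree: a paraboloid; a quadric, so deg p = 2.
Symmetries: it's symmetric under x → −x, forcing even powers of x; mirror symmetry y ↦ −y ⇒ only even powers of y.
Reading off the gridlines: it crosses the x-axis at the gridline x = 0; one z-axis crossing is at z = 0.
Fitting integer coefficients to these (and the overall shape) gives p.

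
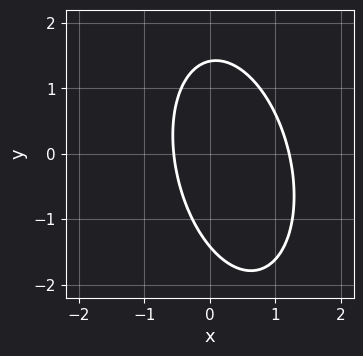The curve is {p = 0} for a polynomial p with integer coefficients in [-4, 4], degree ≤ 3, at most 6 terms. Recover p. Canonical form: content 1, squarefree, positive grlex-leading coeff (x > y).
3*x^2 + x*y + y^2 - 2*x - 2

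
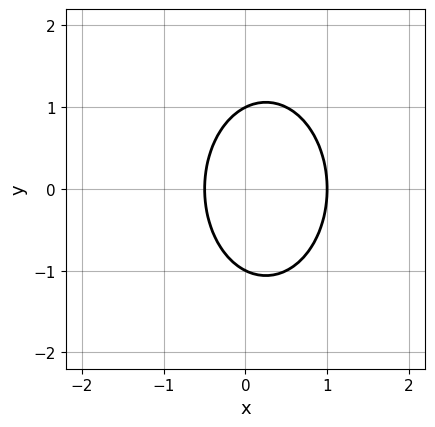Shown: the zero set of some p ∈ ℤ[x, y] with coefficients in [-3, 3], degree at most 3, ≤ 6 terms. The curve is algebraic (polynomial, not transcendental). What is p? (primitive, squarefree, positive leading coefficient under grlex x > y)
2*x^2 + y^2 - x - 1

First, deg p = 2.
Next, symmetries: it's symmetric under y → −y, forcing even powers of y.
Then, from the axis intercepts and sections: among the integer gridlines, it crosses the y-axis at y ∈ {-1, 1}; it meets the x-axis at x = 1 (among the integer gridlines).
Finally, putting this together gives p.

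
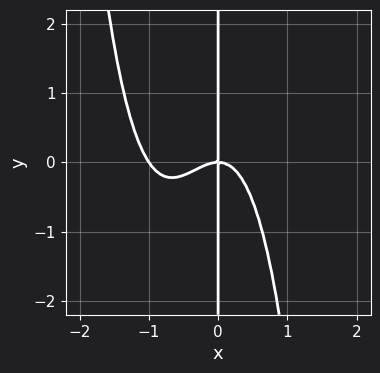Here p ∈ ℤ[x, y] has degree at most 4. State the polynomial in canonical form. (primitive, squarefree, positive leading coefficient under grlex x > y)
3*x^4 + 3*x^3 + 2*x*y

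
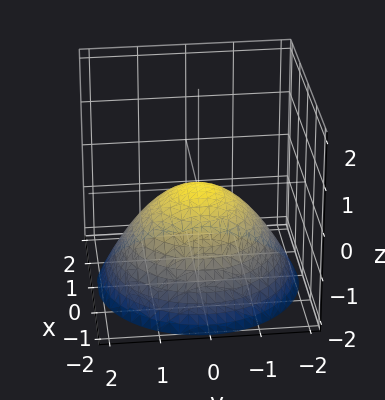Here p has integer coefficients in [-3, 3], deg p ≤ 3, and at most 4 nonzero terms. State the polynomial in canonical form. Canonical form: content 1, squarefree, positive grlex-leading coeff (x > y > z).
1. The degree is 2 — a single bowl opening along one axis; a quadric.
2. By symmetry, the surface is invariant under rotation about z: p = q(x² + y², z).
3. From the visible intercepts: it crosses the x-axis at the gridline x = 0; it meets the z-axis at z = 0 (among the integer gridlines); one y-axis crossing is at y = 0.
4. Assembling these constraints gives the stated polynomial.

x^2 + y^2 + 2*z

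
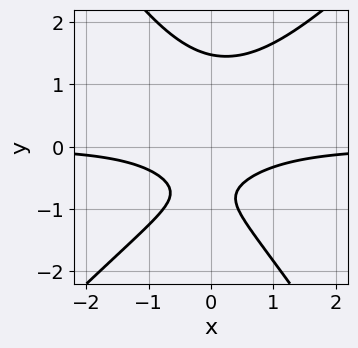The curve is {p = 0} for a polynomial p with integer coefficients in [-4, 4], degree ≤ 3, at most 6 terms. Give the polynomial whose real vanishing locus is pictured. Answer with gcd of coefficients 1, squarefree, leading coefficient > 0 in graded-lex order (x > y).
3*x^2*y - x*y^2 - 2*y^3 + 3*y + 2

First, degree: the shape is more complex than any degree-2 curve, so deg p = 3.
Next, from the axis intercepts and sections: no x-intercept at any integer in the box.
Finally, these observations pin down the coefficients.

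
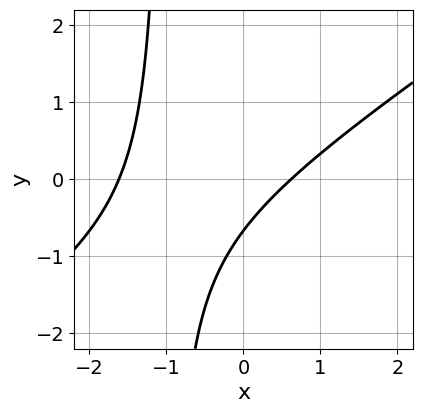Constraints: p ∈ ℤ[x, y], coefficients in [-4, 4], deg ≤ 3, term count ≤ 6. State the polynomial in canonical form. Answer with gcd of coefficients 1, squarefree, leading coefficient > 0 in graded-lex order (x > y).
2*x^2 - 3*x*y + 2*x - 3*y - 2

The degree is 2 — the shape is more complex than any degree-1 curve.
The integer polynomial consistent with all of this is the stated p.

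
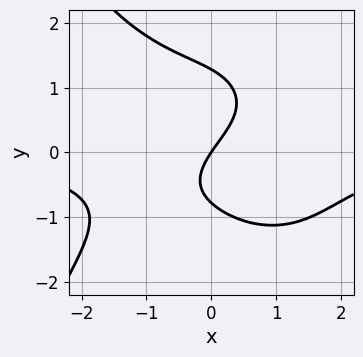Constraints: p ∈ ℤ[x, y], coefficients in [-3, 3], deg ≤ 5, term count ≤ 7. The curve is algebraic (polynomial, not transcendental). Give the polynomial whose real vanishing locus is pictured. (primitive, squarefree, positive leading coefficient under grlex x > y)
The degree is 4 — a generic line meets the curve in up to 4 points.
From the visible intercepts: one x-axis crossing is at x = 0; it meets the y-axis at y = 0 (among the integer gridlines).
Together with the visible shape, these determine p as stated.

x^3*y + 2*y^3 - y^2 + 3*x - 2*y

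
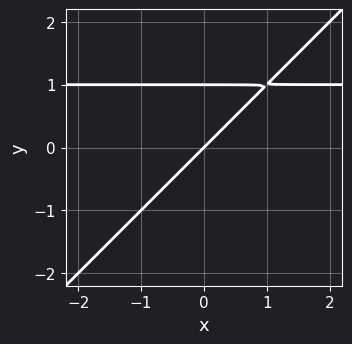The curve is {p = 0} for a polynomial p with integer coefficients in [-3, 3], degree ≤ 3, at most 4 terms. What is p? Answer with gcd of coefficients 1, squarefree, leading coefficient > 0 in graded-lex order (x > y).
First, degree: a generic line meets the curve in up to 2 points, so deg p = 2.
Then, from the visible intercepts: the y-axis gridline crossings are at y ∈ {0, 1}; it crosses the x-axis at the gridline x = 0.
Finally, putting this together gives p.

x*y - y^2 - x + y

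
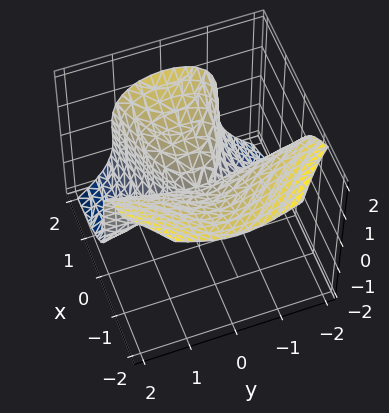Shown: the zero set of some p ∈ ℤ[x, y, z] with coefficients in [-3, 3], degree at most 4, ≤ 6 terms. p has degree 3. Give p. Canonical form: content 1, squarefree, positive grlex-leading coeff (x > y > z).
3*x*y^2 + 2*z^3 - 2*x^2 + z^2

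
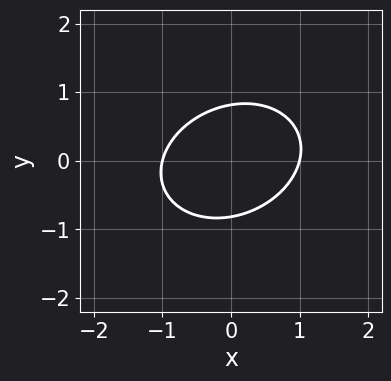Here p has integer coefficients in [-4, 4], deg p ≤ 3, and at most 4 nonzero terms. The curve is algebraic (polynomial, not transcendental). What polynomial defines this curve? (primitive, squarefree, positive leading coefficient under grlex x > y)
2*x^2 - x*y + 3*y^2 - 2

Degree: the shape is more complex than any degree-1 curve, so deg p = 2.
From the visible intercepts: the x-axis gridline crossings are at x ∈ {-1, 1}.
Together with the visible shape, these determine p as stated.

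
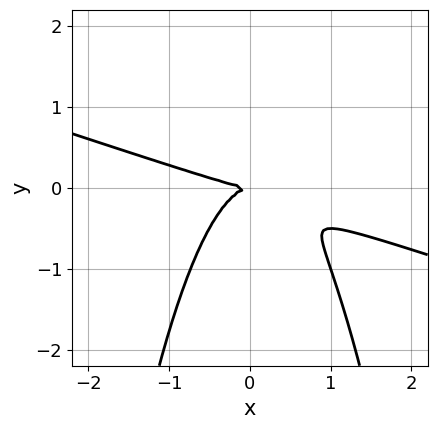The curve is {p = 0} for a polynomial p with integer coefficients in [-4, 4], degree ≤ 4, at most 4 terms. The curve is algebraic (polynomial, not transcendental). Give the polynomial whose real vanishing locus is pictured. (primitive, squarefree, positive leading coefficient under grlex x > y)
x^3 + 3*x^2*y + 2*y^2

First, the degree is 3 — the shape is more complex than any degree-2 curve.
Then, from the visible intercepts: it meets the y-axis at y = 0 (among the integer gridlines); it meets the x-axis at x = 0 (among the integer gridlines).
Finally, matching integer coefficients to the picture gives p.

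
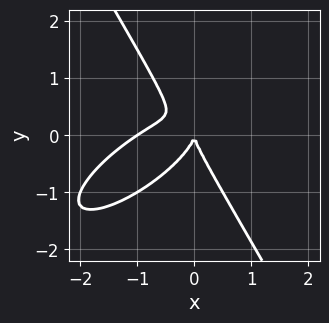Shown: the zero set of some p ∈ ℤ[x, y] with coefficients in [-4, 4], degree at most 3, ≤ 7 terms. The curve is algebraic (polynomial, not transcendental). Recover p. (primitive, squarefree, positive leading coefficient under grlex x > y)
2*x^3 - 3*x^2*y + x*y^2 + 2*y^3 + 2*x^2

First, deg p = 3. The shape is more complex than any degree-2 curve.
Next, from the visible intercepts: the x-axis gridline crossings are at x ∈ {-1, 0}; one y-axis crossing is at y = 0.
Finally, fitting integer coefficients to these (and the overall shape) gives p.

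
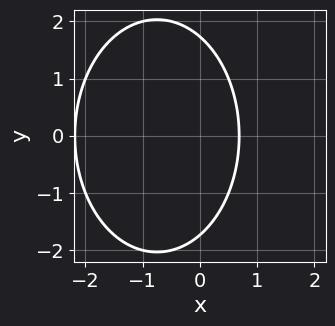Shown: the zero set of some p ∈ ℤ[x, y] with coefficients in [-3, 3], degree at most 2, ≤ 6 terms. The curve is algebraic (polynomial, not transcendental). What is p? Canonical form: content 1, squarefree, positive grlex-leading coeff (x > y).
(a) The degree is 2 — no degree-1 curve has this shape.
(b) Symmetries: it's symmetric under y → −y, forcing even powers of y.
(c) These observations pin down the coefficients.

2*x^2 + y^2 + 3*x - 3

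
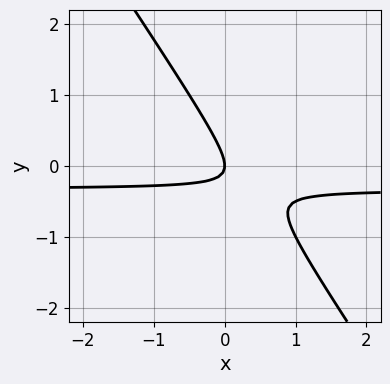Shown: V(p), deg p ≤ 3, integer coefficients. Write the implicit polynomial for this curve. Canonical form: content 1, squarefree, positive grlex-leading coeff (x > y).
(a) The degree is 2 — no degree-1 curve has this shape.
(b) Reading off the gridlines: it crosses the y-axis at the gridline y = 0; it crosses the x-axis at the gridline x = 0.
(c) These observations pin down the coefficients.

3*x*y + 2*y^2 + x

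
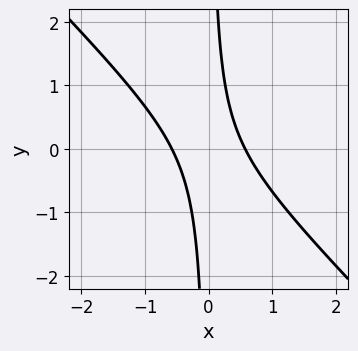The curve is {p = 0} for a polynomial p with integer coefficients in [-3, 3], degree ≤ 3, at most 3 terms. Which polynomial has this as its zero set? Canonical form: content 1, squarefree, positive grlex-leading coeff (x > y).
3*x^2 + 3*x*y - 1

The degree is 2 — a generic line meets the curve in up to 2 points.
Checking where it meets the axes: it misses every integer gridline on the y-axis.
Solving for integer coefficients yields p as stated.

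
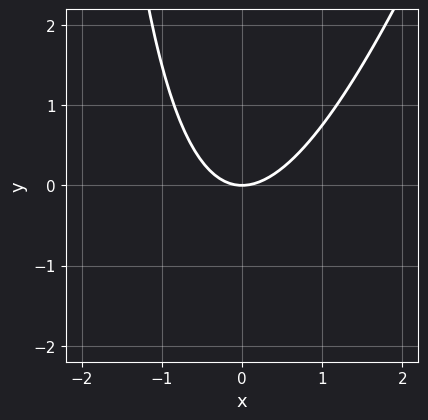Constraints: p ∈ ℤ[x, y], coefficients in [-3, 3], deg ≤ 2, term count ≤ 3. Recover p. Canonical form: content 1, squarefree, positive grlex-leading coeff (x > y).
3*x^2 - x*y - 3*y

The degree is 2 — the shape is more complex than any degree-1 curve.
Observable constraints: it meets the y-axis at y = 0 (among the integer gridlines); one x-axis crossing is at x = 0.
Fitting integer coefficients to these (and the overall shape) gives p.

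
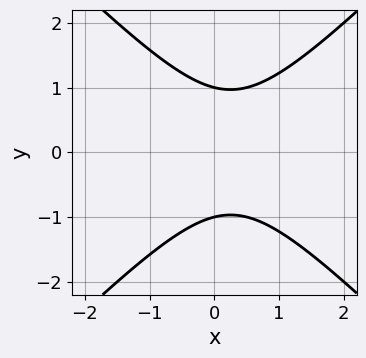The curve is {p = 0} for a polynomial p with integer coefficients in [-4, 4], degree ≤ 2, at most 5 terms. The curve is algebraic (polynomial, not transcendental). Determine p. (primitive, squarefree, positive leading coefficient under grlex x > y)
2*x^2 - 2*y^2 - x + 2

First, the degree is 2 — no degree-1 curve has this shape.
Then, symmetries: the y ↦ −y reflection is a symmetry, so y appears only in even powers.
Then, checking where it meets the axes: it misses every integer gridline on the x-axis; among the integer gridlines, it crosses the y-axis at y ∈ {-1, 1}.
Finally, together with the visible shape, these determine p as stated.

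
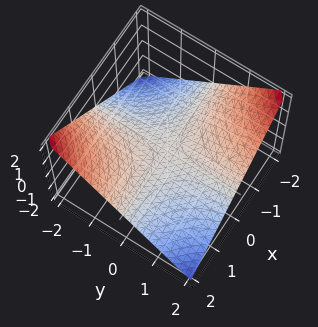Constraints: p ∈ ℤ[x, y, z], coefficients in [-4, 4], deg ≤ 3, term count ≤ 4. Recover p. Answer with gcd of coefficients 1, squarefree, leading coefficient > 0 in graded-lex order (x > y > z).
1. The degree is 2 — a saddle surface; a quadric.
2. Reading off the gridlines: it meets the z-axis at z = 0 (among the integer gridlines); every point of the x-axis in the box is on the surface.
3. Putting this together gives p.

x*y + 2*z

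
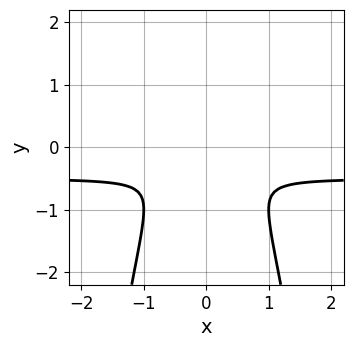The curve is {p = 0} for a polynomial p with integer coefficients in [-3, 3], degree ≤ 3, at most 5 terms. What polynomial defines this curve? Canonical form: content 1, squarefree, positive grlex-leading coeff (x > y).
1. Degree: the shape is more complex than any degree-2 curve, so deg p = 3.
2. Symmetries: the x ↦ −x reflection is a symmetry, so x appears only in even powers.
3. Putting this together gives p.

2*x^2*y + x^2 + y^2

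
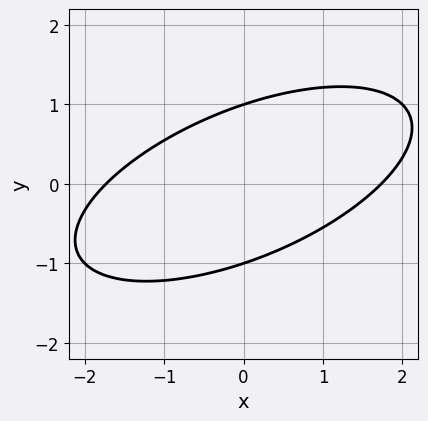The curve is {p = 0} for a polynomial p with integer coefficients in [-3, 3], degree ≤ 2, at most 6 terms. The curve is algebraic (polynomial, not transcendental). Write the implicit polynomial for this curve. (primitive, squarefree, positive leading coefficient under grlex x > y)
x^2 - 2*x*y + 3*y^2 - 3

(a) deg p = 2. No degree-1 curve has this shape.
(b) Against the integer gridlines: among the integer gridlines, it crosses the y-axis at y ∈ {-1, 1}.
(c) Matching integer coefficients to the picture gives p.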